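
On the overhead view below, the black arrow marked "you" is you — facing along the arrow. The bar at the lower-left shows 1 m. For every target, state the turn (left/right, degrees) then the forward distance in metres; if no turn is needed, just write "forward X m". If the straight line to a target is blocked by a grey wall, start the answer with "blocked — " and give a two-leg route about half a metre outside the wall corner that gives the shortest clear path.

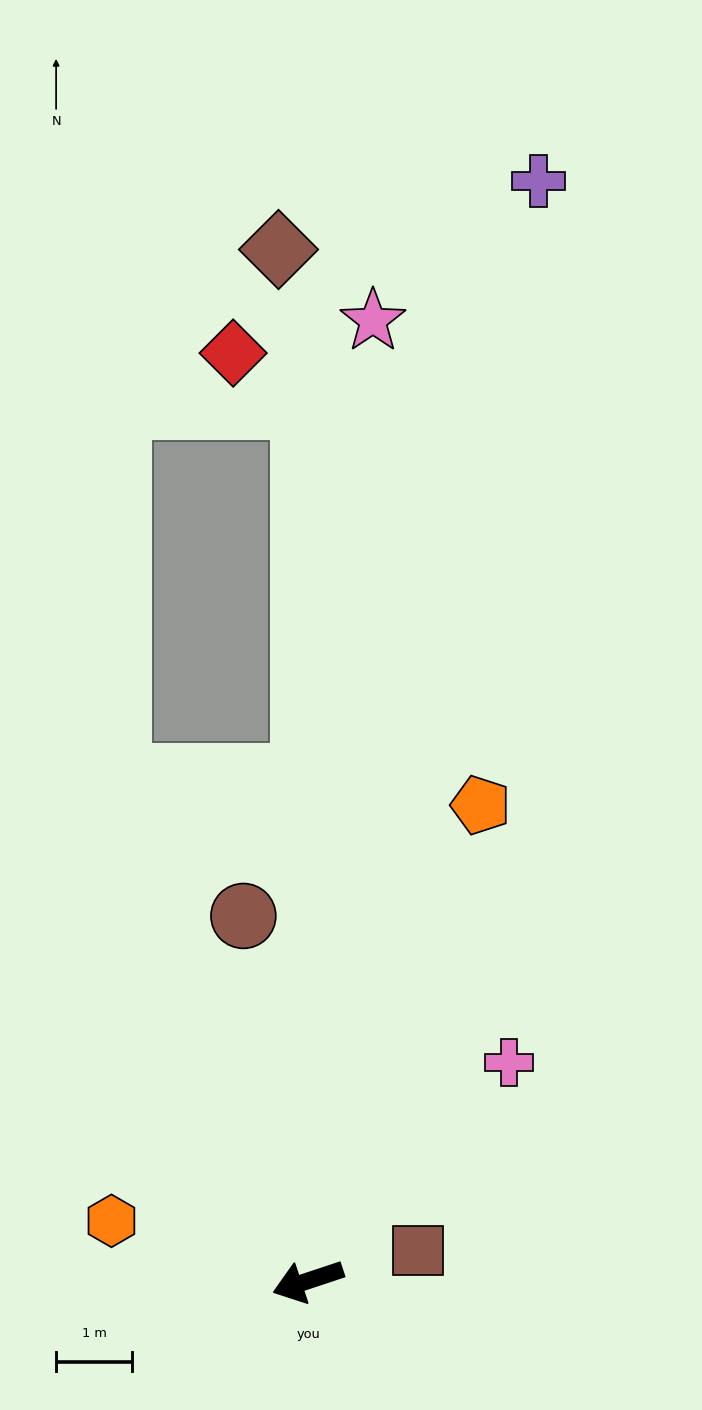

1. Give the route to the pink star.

turn right 112°, forward 12.6 m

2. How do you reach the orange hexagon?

turn right 35°, forward 2.7 m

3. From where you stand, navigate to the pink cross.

turn right 151°, forward 3.9 m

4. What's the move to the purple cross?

turn right 120°, forward 14.7 m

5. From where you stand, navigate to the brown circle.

turn right 98°, forward 4.9 m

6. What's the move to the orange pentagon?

turn right 128°, forward 6.6 m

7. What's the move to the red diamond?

blocked — turn right 108°, forward 11.5 m, then turn left 53°, forward 1.2 m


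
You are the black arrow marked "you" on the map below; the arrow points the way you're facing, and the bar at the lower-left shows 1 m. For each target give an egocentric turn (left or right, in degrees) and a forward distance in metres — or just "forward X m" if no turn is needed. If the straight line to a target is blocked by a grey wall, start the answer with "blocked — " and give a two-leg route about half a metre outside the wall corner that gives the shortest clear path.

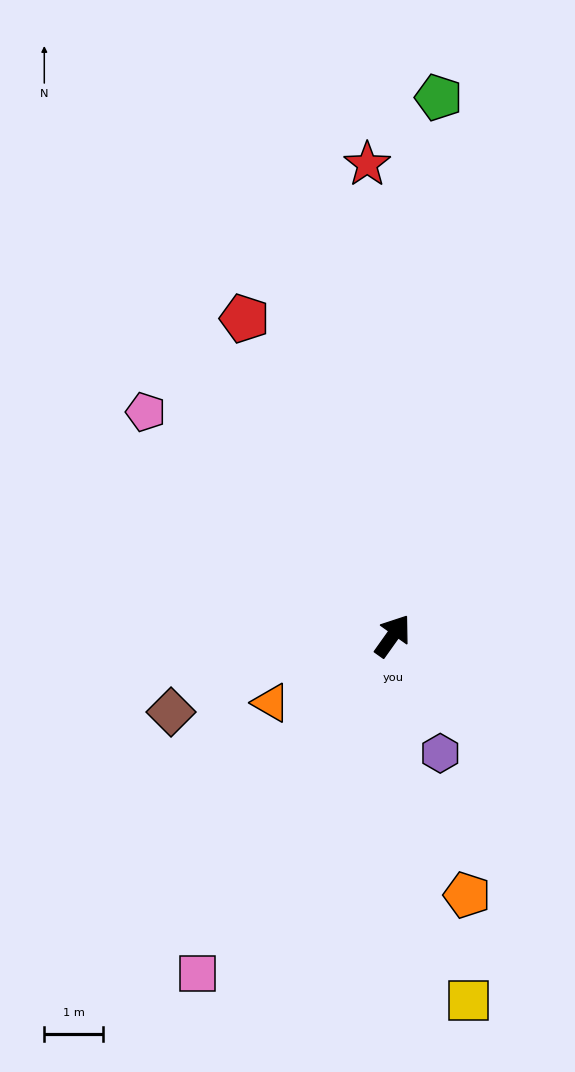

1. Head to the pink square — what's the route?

turn right 175°, forward 6.7 m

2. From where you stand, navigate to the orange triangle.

turn left 154°, forward 2.4 m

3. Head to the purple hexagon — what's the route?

turn right 123°, forward 2.2 m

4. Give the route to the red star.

turn left 38°, forward 8.1 m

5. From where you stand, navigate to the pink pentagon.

turn left 83°, forward 5.7 m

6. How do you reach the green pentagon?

turn left 31°, forward 9.2 m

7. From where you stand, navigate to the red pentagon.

turn left 60°, forward 6.0 m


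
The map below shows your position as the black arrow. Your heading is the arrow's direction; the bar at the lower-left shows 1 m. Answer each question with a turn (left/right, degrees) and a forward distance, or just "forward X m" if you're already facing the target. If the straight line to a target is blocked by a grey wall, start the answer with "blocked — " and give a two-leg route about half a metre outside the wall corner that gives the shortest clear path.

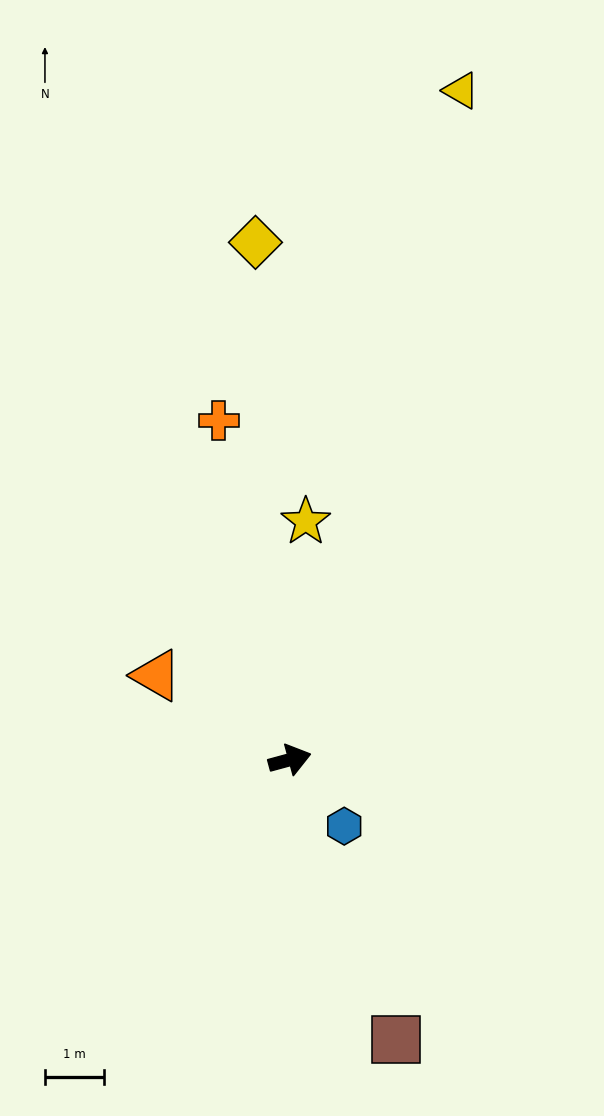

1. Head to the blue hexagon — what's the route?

turn right 66°, forward 1.5 m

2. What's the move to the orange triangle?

turn left 133°, forward 2.7 m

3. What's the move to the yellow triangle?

turn left 60°, forward 11.7 m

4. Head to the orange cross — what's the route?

turn left 87°, forward 5.9 m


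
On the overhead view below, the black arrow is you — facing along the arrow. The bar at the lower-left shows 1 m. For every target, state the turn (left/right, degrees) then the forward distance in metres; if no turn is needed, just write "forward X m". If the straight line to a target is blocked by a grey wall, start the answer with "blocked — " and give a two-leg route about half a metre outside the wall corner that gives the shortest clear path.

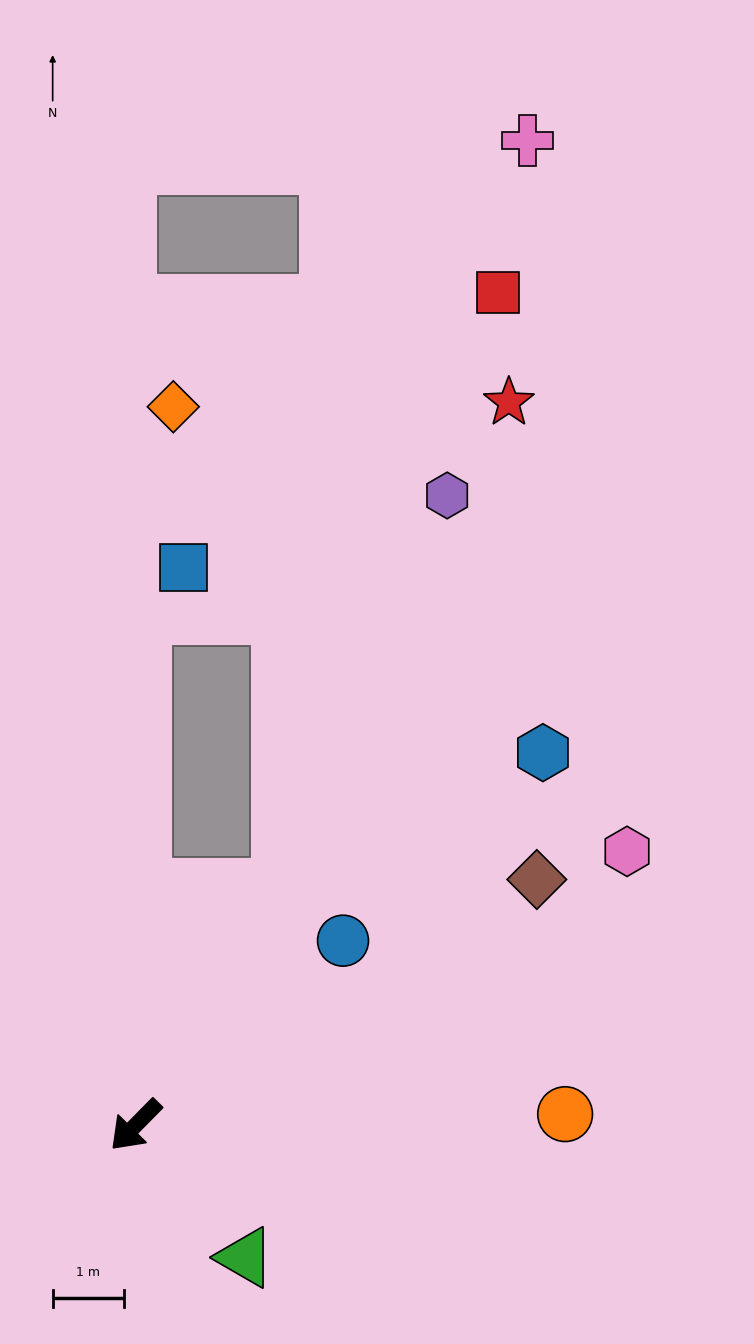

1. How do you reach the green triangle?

turn left 84°, forward 2.4 m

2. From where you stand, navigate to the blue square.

blocked — turn right 136°, forward 7.2 m, then turn right 42°, forward 0.9 m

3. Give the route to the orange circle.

turn left 136°, forward 6.0 m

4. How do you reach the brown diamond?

turn left 166°, forward 6.6 m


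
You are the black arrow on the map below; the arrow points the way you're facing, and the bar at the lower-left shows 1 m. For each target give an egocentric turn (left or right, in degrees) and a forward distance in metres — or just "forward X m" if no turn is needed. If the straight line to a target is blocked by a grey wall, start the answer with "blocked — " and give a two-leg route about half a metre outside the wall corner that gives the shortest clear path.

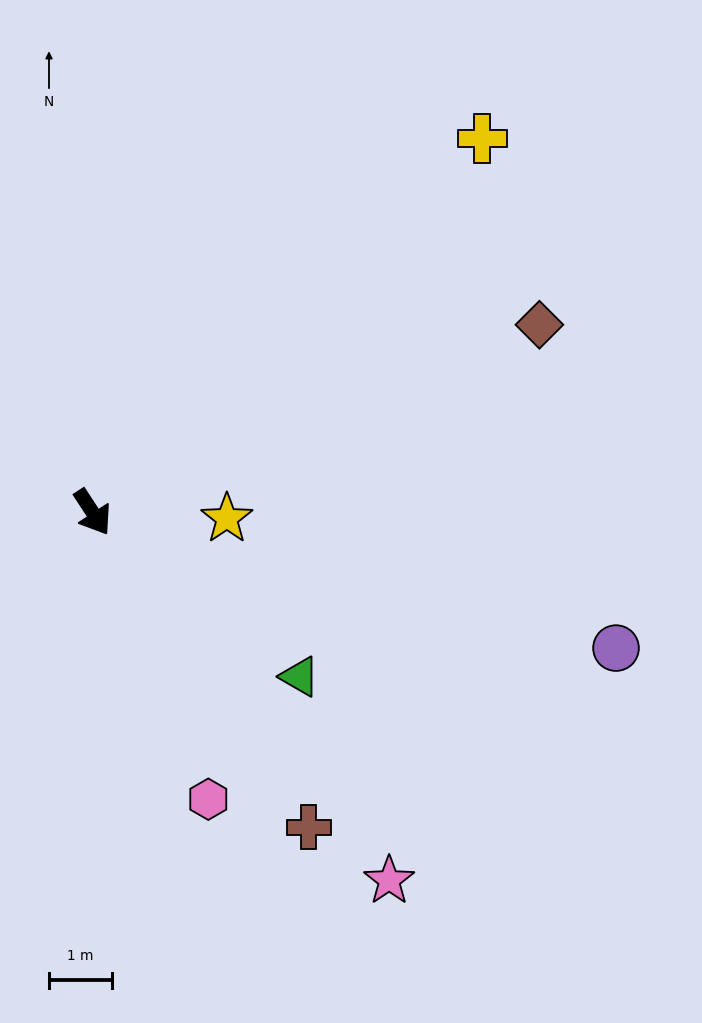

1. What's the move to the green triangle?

turn left 18°, forward 4.2 m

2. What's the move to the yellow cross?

turn left 101°, forward 8.5 m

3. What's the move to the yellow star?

turn left 54°, forward 2.1 m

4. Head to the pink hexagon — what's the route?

turn right 11°, forward 4.9 m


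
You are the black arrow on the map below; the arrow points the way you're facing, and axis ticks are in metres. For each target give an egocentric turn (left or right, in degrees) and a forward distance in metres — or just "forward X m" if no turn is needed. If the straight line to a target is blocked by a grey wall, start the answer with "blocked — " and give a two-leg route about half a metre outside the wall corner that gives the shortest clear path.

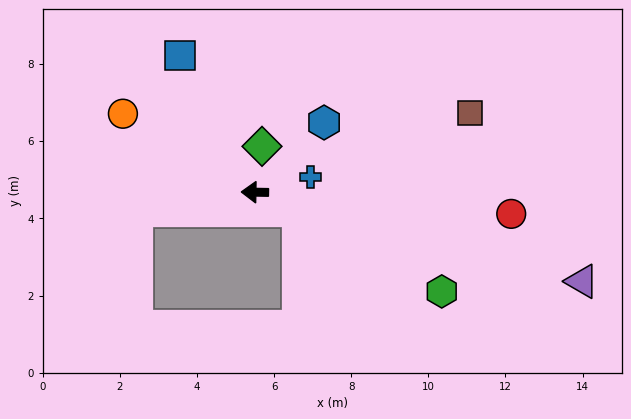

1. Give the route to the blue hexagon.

turn right 134°, forward 2.5 m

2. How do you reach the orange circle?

turn right 30°, forward 4.0 m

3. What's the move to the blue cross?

turn right 164°, forward 1.5 m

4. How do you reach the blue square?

turn right 60°, forward 4.0 m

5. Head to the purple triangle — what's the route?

turn left 166°, forward 8.8 m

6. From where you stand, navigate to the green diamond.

turn right 98°, forward 1.2 m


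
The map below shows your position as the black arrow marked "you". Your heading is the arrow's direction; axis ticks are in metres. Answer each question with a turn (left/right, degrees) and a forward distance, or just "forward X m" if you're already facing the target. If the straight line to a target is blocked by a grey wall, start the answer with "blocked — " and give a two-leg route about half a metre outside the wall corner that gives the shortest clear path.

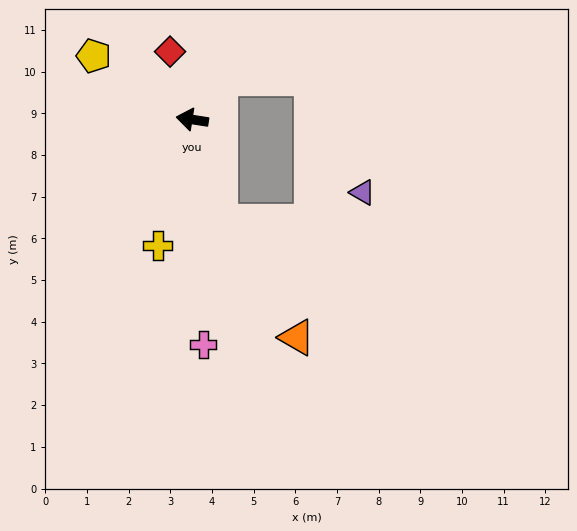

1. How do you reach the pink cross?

turn left 102°, forward 5.4 m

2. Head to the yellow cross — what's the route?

turn left 83°, forward 3.1 m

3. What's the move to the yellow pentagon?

turn right 24°, forward 2.8 m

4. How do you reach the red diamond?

turn right 63°, forward 1.7 m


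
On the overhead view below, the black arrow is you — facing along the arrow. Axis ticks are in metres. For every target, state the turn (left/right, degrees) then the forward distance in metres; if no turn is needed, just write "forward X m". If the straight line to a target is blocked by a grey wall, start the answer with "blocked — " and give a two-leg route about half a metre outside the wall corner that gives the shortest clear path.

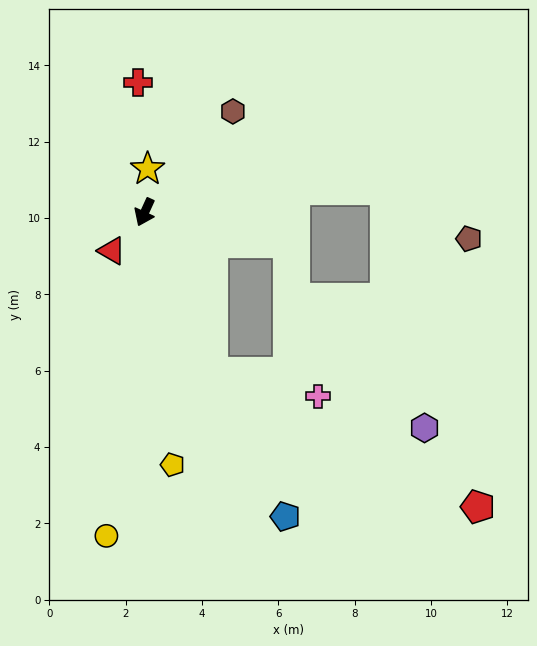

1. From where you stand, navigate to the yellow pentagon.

turn left 31°, forward 6.7 m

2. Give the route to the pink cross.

blocked — turn left 47°, forward 4.6 m, then turn left 55°, forward 2.8 m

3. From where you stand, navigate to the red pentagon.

blocked — turn left 47°, forward 4.6 m, then turn left 41°, forward 7.8 m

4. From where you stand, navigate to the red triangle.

turn right 16°, forward 1.3 m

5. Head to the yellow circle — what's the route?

turn left 18°, forward 8.5 m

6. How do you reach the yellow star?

turn right 159°, forward 1.1 m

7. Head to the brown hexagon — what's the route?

turn left 163°, forward 3.5 m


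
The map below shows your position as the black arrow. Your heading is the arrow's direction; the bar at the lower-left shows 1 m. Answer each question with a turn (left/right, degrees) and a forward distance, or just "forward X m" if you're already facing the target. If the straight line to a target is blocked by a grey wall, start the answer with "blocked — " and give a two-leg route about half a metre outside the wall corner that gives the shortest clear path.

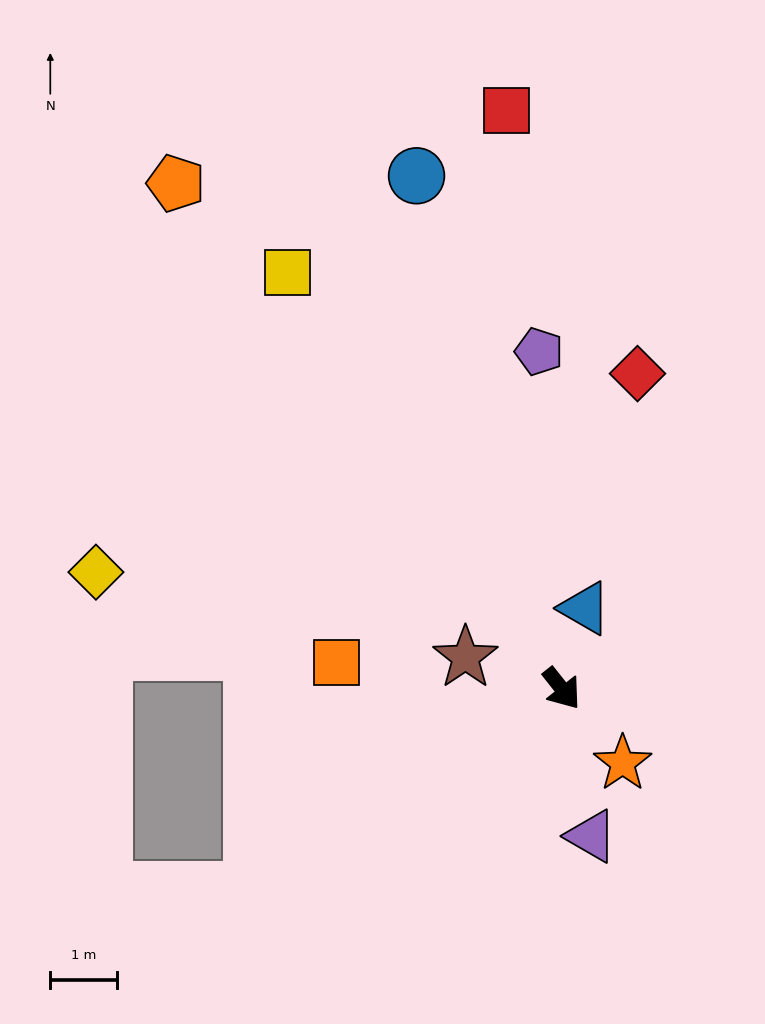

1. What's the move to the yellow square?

turn left 175°, forward 7.5 m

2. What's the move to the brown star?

turn right 146°, forward 1.5 m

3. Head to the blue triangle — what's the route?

turn left 126°, forward 1.3 m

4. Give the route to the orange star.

forward 1.4 m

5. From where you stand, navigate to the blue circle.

turn left 157°, forward 8.0 m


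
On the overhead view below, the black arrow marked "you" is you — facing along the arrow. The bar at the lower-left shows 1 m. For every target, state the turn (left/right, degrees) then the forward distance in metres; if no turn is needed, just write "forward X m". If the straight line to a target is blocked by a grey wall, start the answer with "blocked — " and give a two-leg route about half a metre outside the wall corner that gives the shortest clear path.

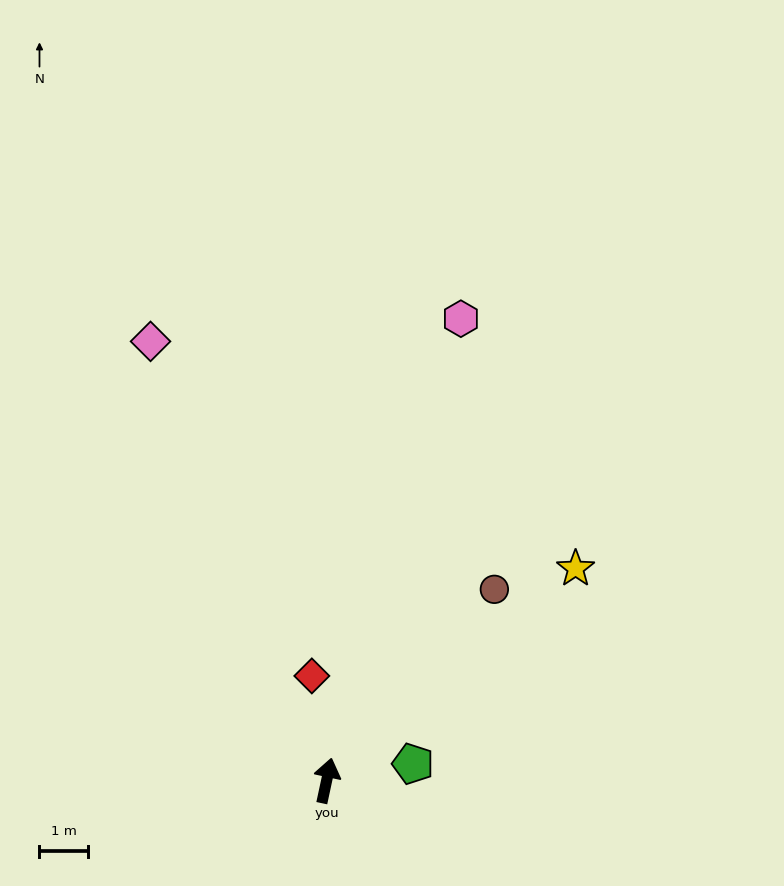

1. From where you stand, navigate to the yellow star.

turn right 37°, forward 6.8 m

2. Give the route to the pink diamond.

turn left 34°, forward 9.8 m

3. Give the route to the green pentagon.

turn right 67°, forward 1.8 m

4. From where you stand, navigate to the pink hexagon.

turn right 4°, forward 10.0 m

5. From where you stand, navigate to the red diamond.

turn left 20°, forward 2.2 m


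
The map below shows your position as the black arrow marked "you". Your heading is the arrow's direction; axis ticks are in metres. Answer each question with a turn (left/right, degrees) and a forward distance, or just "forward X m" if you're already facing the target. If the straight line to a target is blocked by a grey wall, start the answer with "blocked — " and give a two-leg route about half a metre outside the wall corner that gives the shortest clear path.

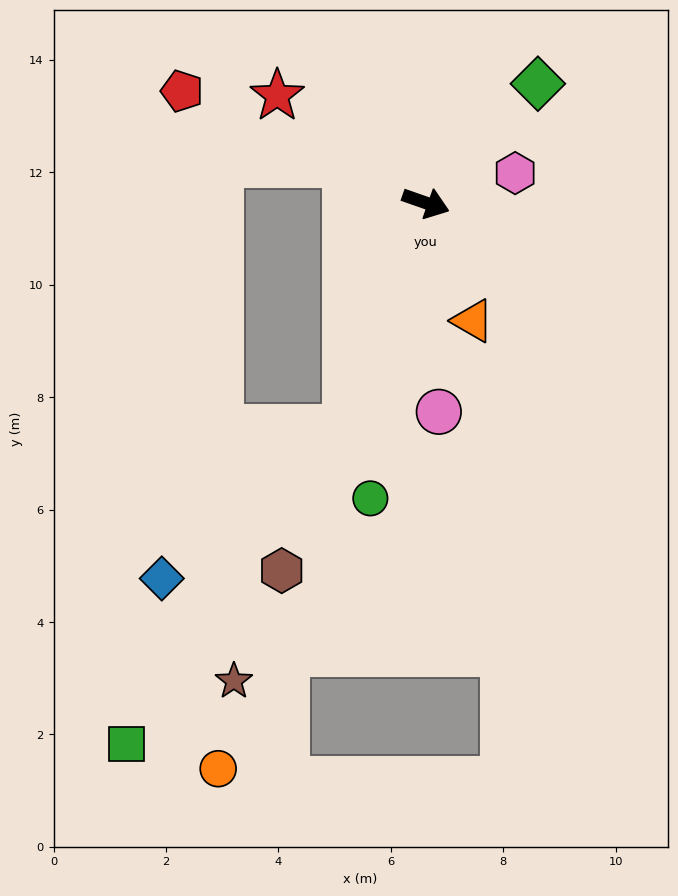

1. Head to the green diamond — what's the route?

turn left 66°, forward 2.9 m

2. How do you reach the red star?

turn left 163°, forward 3.3 m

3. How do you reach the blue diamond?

blocked — turn right 90°, forward 4.2 m, then turn right 31°, forward 4.2 m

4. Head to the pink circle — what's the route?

turn right 67°, forward 3.7 m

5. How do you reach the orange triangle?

turn right 49°, forward 2.3 m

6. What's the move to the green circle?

turn right 81°, forward 5.3 m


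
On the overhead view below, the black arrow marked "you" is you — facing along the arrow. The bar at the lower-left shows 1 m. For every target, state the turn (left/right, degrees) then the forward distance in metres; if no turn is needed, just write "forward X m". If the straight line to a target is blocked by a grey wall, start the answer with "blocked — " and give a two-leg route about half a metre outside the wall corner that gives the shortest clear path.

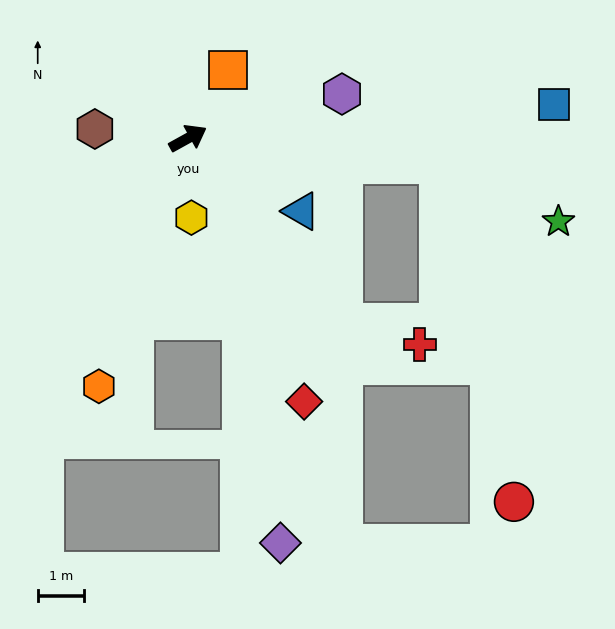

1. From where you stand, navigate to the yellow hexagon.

turn right 116°, forward 1.7 m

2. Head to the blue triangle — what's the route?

turn right 62°, forward 2.9 m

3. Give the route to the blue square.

turn right 24°, forward 8.0 m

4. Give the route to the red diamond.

turn right 95°, forward 6.3 m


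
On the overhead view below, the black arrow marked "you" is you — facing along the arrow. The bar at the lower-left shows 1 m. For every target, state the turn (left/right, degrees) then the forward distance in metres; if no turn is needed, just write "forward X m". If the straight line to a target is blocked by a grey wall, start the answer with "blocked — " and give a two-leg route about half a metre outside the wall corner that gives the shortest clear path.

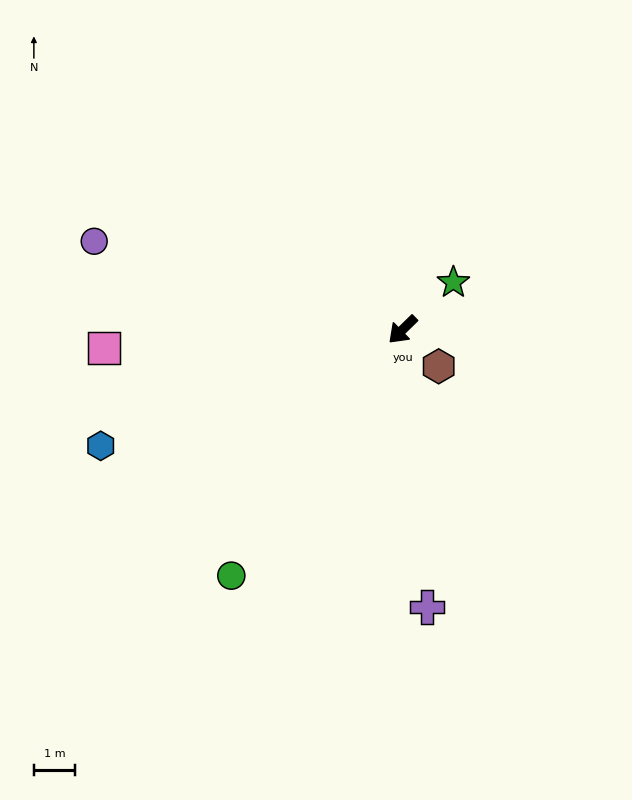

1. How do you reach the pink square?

turn right 41°, forward 7.2 m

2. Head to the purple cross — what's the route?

turn left 51°, forward 6.7 m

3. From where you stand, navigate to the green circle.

turn left 11°, forward 7.2 m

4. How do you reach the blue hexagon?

turn right 23°, forward 7.8 m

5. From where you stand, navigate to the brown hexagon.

turn left 90°, forward 1.2 m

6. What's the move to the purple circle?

turn right 60°, forward 7.7 m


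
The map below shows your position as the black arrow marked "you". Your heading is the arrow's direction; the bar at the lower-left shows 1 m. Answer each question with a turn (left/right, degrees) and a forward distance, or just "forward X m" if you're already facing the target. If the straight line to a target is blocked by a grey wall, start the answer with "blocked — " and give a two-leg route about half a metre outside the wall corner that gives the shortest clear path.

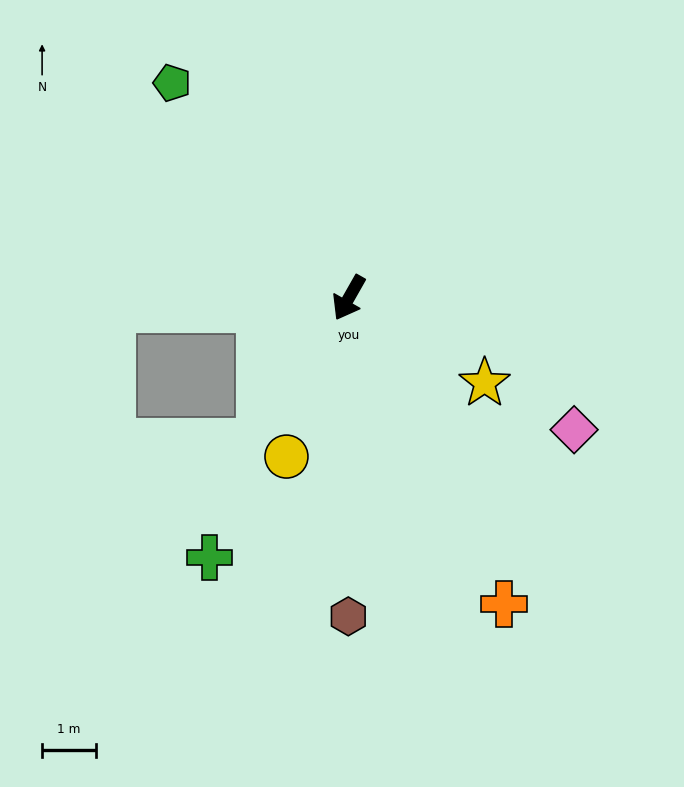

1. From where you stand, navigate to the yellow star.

turn left 88°, forward 3.0 m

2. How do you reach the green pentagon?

turn right 111°, forward 5.1 m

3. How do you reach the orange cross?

turn left 56°, forward 6.4 m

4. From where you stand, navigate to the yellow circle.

turn left 8°, forward 3.2 m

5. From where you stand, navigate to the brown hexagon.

turn left 29°, forward 5.9 m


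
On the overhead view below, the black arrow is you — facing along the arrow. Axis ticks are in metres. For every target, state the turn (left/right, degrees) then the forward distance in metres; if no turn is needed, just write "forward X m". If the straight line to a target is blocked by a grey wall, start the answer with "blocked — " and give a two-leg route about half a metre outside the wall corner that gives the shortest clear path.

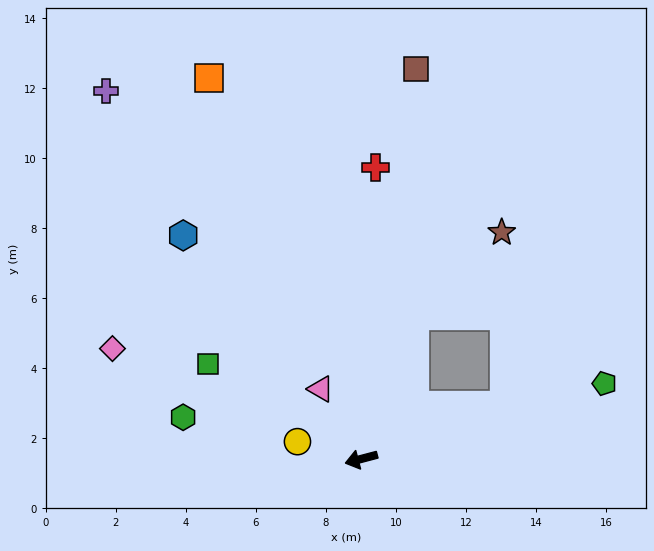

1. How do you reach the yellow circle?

turn right 30°, forward 1.9 m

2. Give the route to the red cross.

turn right 108°, forward 8.3 m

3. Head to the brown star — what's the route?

blocked — turn right 125°, forward 4.4 m, then turn right 26°, forward 3.4 m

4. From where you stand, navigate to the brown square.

turn right 113°, forward 11.3 m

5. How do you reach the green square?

turn right 47°, forward 5.2 m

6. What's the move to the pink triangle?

turn right 75°, forward 2.3 m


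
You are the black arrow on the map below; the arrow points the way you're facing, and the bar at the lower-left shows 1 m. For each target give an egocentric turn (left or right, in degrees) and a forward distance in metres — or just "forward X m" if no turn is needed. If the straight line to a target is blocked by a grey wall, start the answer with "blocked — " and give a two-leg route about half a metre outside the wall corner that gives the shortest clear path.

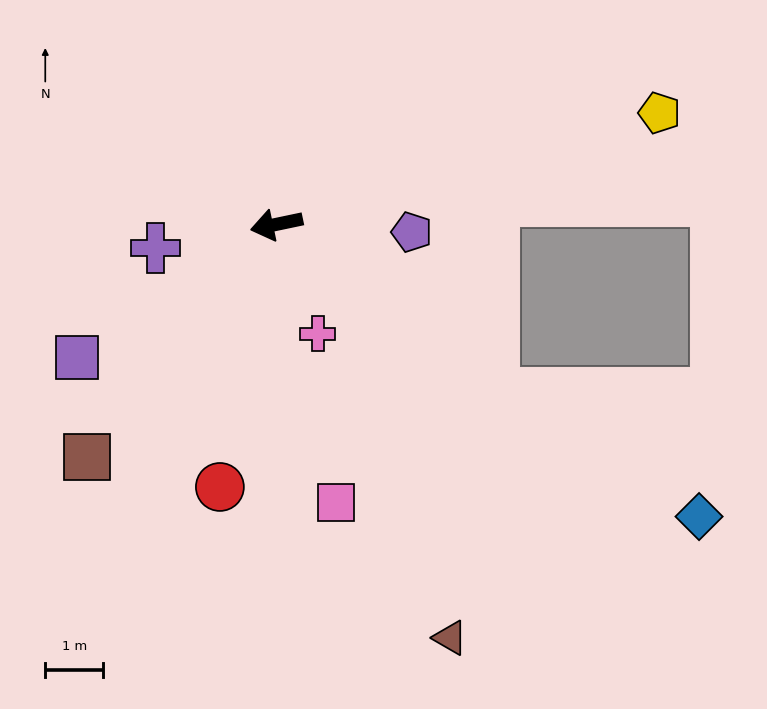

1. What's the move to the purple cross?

forward 2.1 m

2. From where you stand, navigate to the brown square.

turn left 39°, forward 5.2 m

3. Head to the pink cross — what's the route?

turn left 99°, forward 2.0 m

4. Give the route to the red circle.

turn left 66°, forward 4.6 m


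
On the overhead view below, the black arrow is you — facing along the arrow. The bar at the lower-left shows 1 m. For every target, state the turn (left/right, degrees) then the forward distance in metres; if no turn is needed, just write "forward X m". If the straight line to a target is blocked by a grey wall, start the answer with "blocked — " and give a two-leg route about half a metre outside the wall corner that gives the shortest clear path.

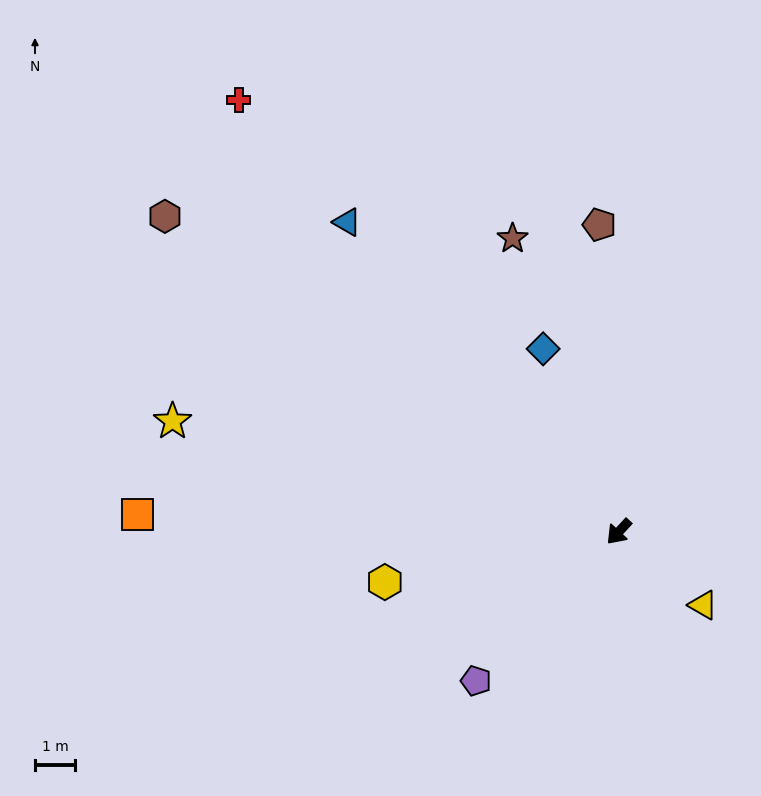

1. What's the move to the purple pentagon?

forward 5.2 m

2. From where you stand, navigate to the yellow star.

turn right 61°, forward 11.5 m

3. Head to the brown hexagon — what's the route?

turn right 82°, forward 13.9 m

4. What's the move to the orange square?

turn right 49°, forward 12.1 m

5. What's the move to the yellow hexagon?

turn right 35°, forward 6.0 m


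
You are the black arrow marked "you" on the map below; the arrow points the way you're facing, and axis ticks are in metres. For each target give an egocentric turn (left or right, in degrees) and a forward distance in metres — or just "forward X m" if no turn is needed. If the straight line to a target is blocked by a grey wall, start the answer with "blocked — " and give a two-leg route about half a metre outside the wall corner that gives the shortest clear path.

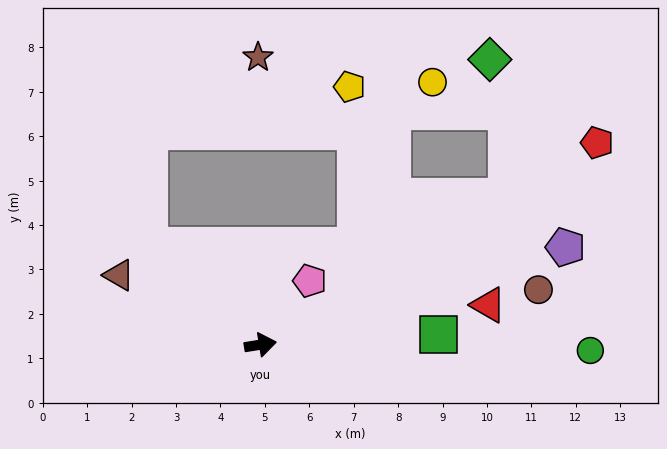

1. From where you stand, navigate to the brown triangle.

turn left 145°, forward 3.5 m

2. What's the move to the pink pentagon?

turn left 43°, forward 1.8 m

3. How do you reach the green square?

turn right 6°, forward 4.0 m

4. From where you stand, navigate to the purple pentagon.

turn left 8°, forward 7.2 m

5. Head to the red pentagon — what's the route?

turn left 22°, forward 8.8 m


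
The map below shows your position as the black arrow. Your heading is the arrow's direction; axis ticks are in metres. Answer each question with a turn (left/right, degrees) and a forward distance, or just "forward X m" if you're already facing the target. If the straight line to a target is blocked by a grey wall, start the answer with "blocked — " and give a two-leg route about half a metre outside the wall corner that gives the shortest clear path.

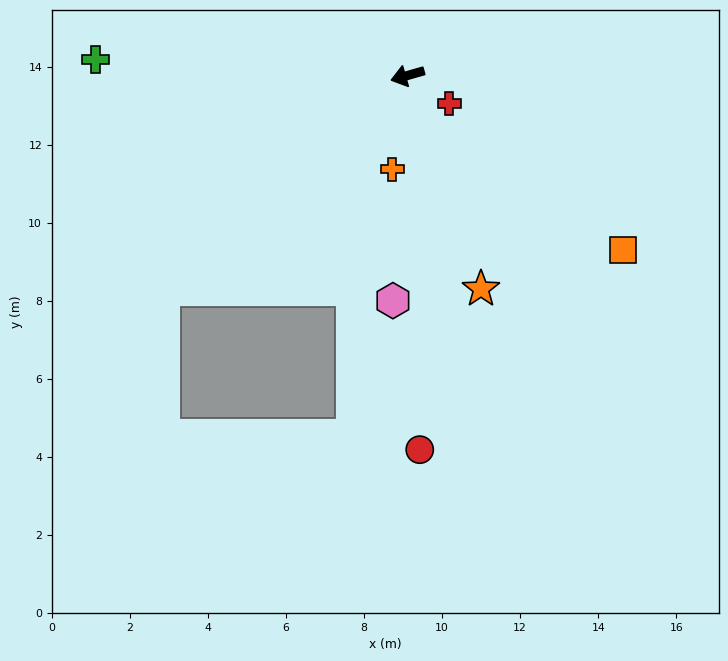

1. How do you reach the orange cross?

turn left 65°, forward 2.4 m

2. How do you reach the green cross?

turn right 19°, forward 8.0 m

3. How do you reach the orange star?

turn left 93°, forward 5.8 m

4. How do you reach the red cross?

turn left 130°, forward 1.3 m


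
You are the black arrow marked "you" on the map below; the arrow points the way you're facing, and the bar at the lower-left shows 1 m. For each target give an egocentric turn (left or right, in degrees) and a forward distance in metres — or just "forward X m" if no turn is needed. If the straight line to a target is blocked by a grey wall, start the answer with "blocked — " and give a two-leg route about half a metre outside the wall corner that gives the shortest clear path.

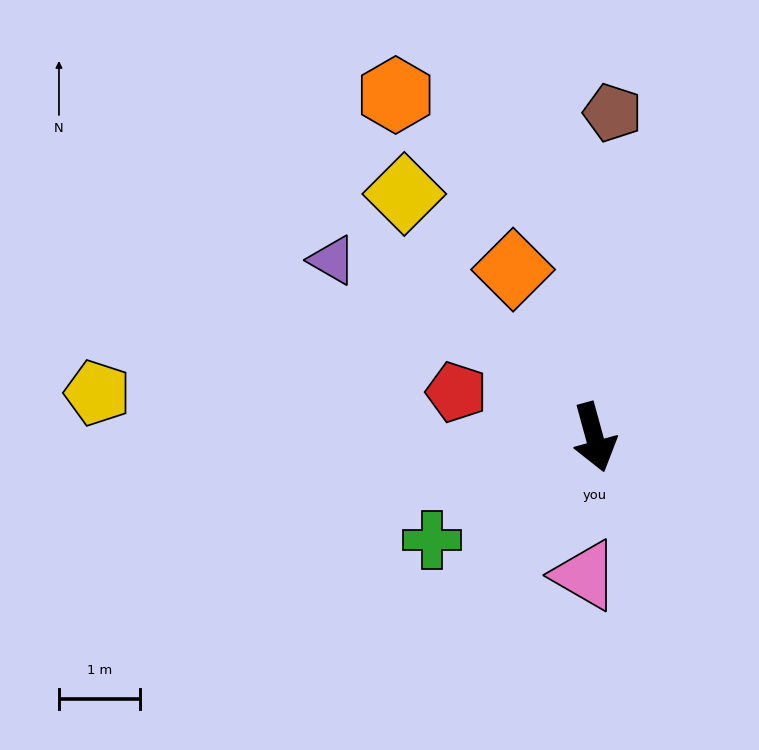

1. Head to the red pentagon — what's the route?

turn right 123°, forward 1.8 m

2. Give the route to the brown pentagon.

turn left 162°, forward 4.0 m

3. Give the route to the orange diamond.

turn right 169°, forward 2.3 m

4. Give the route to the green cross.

turn right 73°, forward 2.4 m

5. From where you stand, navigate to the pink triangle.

turn right 19°, forward 1.7 m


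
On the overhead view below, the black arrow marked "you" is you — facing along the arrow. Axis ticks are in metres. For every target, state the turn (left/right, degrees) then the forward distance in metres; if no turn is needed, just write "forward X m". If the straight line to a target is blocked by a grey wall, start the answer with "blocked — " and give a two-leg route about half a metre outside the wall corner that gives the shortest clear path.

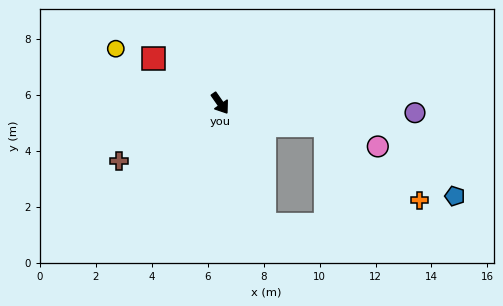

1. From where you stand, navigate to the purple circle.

turn left 52°, forward 7.0 m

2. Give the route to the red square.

turn right 159°, forward 2.9 m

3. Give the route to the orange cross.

blocked — turn left 43°, forward 3.8 m, then turn right 26°, forward 4.3 m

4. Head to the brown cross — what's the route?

turn right 95°, forward 4.1 m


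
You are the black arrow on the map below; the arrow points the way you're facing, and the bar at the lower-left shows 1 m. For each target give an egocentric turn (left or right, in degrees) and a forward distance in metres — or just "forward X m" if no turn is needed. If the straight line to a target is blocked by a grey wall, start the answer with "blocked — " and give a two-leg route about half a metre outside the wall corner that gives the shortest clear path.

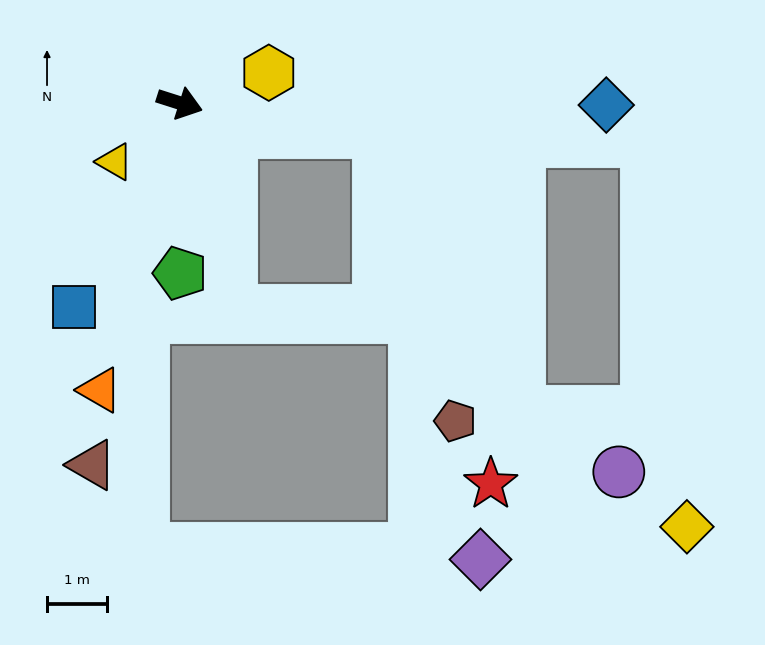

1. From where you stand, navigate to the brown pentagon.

blocked — turn left 9°, forward 3.3 m, then turn right 66°, forward 4.9 m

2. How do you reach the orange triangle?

turn right 88°, forward 4.9 m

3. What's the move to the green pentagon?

turn right 72°, forward 2.8 m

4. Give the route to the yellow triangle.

turn right 120°, forward 1.5 m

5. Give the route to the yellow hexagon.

turn left 37°, forward 1.6 m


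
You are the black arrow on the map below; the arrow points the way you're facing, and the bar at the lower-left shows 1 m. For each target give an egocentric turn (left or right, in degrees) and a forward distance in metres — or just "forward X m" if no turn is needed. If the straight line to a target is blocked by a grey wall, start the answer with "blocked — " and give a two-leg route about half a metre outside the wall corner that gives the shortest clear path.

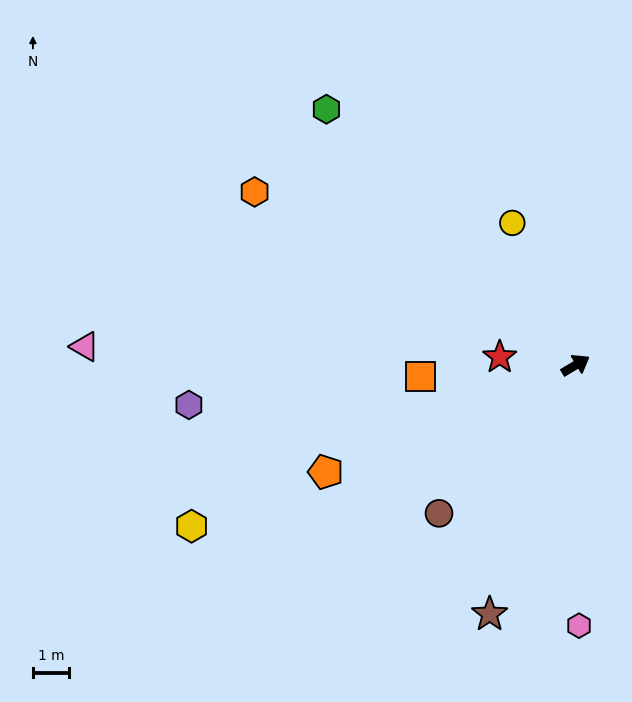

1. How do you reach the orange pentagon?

turn left 172°, forward 7.4 m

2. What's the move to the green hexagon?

turn left 103°, forward 9.8 m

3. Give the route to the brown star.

turn right 140°, forward 7.2 m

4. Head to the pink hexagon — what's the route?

turn right 120°, forward 7.1 m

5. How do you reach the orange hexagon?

turn left 121°, forward 10.0 m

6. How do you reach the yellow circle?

turn left 83°, forward 4.3 m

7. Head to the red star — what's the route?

turn left 143°, forward 2.1 m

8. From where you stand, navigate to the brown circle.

turn right 163°, forward 5.5 m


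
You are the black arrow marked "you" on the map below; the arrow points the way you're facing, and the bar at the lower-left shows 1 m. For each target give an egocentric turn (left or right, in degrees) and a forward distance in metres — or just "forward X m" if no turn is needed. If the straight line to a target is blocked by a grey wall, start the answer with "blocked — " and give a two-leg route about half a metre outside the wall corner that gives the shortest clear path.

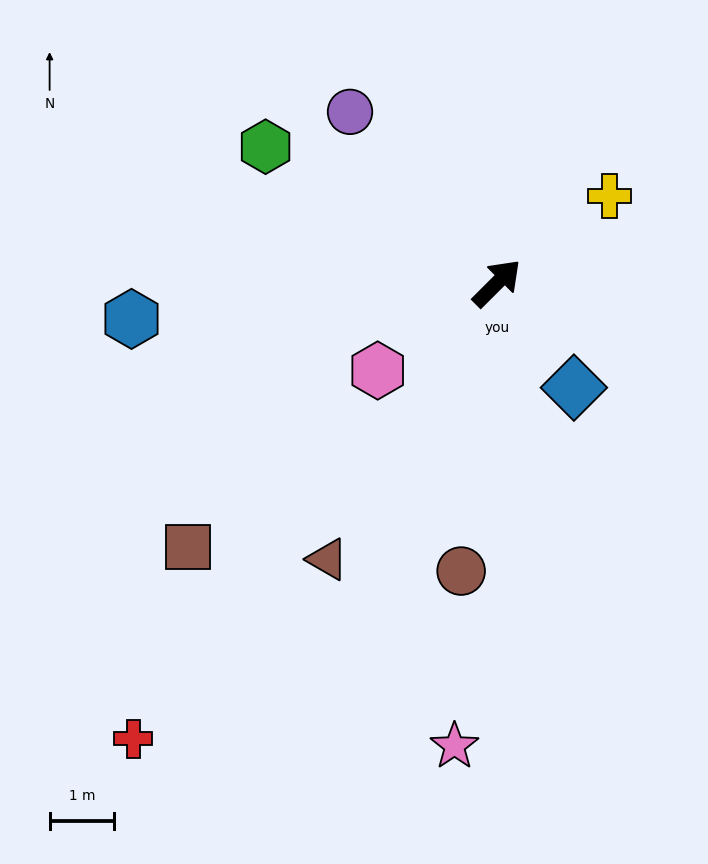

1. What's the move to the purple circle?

turn left 86°, forward 3.5 m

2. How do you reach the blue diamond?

turn right 99°, forward 2.0 m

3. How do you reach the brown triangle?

turn right 166°, forward 5.0 m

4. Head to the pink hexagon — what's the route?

turn left 171°, forward 2.3 m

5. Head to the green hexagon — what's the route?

turn left 105°, forward 4.2 m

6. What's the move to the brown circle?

turn right 142°, forward 4.5 m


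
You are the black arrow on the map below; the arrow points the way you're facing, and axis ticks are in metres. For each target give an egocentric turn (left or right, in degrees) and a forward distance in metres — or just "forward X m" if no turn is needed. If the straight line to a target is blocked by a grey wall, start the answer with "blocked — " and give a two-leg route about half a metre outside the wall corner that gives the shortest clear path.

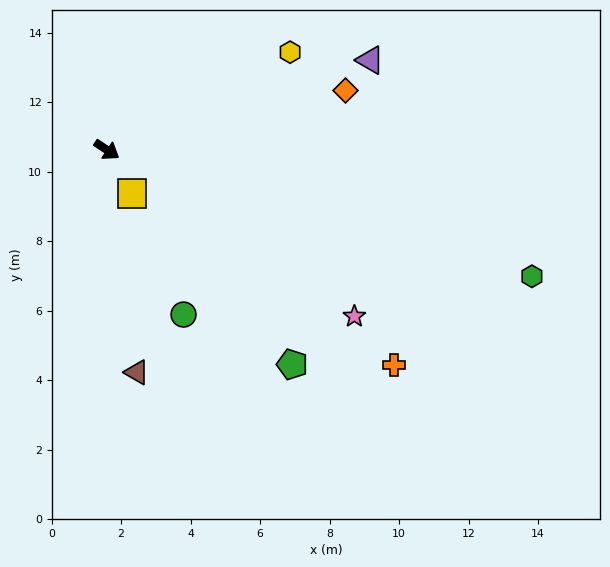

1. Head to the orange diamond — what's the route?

turn left 47°, forward 7.1 m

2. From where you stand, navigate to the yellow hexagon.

turn left 62°, forward 6.0 m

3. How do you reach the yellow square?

turn right 27°, forward 1.4 m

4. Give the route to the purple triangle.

turn left 52°, forward 8.0 m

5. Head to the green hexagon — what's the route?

turn left 17°, forward 12.8 m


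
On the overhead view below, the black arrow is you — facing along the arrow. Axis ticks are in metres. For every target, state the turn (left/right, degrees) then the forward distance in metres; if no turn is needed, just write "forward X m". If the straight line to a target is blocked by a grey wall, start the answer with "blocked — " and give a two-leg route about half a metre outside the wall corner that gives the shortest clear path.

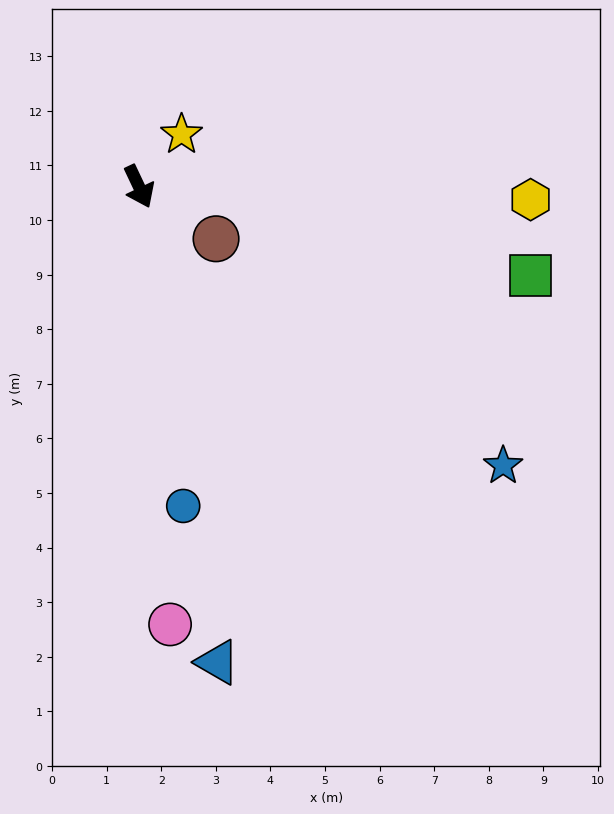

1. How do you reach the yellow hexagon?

turn left 63°, forward 7.2 m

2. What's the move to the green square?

turn left 52°, forward 7.4 m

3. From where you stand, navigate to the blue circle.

turn right 17°, forward 5.9 m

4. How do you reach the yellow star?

turn left 115°, forward 1.2 m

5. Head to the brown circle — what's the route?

turn left 31°, forward 1.7 m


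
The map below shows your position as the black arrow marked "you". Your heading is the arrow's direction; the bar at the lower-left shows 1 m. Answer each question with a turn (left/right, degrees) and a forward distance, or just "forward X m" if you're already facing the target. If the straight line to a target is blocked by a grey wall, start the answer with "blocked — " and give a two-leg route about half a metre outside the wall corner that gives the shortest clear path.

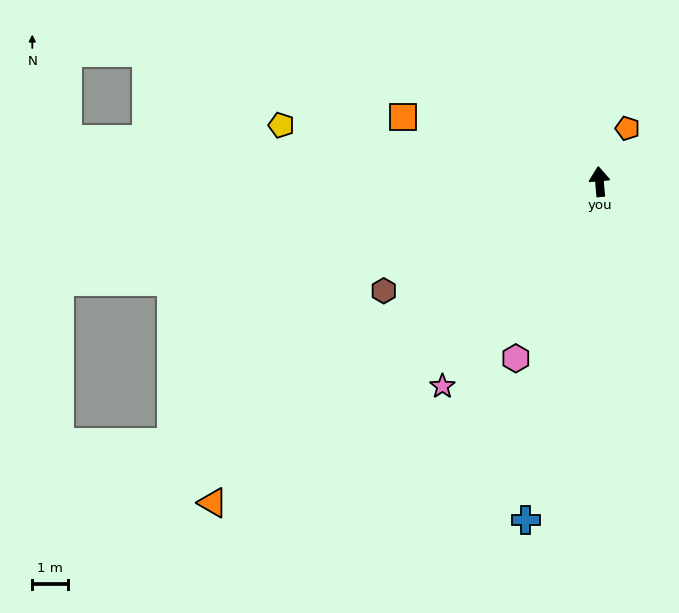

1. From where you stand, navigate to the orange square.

turn left 67°, forward 5.8 m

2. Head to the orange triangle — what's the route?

turn left 125°, forward 14.0 m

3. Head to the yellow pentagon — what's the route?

turn left 75°, forward 9.0 m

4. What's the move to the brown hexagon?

turn left 112°, forward 6.7 m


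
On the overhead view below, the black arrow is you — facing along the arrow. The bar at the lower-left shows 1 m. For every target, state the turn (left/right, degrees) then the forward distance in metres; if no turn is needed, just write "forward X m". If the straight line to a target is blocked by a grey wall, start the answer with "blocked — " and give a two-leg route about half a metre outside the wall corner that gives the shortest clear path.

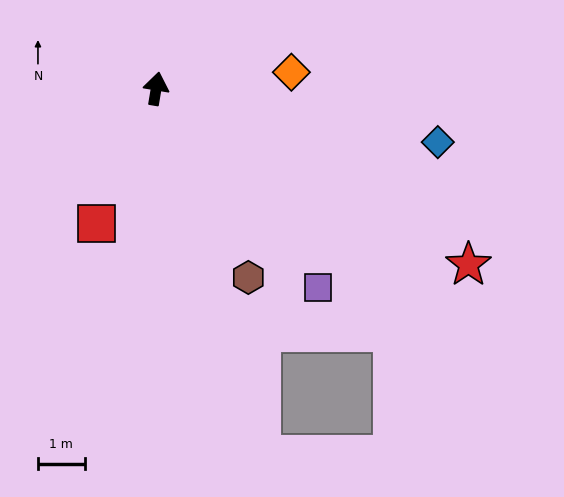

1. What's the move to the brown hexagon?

turn right 145°, forward 4.5 m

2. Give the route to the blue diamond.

turn right 91°, forward 6.1 m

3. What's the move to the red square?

turn left 165°, forward 3.2 m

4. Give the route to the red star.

turn right 110°, forward 7.7 m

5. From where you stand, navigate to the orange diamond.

turn right 74°, forward 2.9 m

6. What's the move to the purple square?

turn right 131°, forward 5.5 m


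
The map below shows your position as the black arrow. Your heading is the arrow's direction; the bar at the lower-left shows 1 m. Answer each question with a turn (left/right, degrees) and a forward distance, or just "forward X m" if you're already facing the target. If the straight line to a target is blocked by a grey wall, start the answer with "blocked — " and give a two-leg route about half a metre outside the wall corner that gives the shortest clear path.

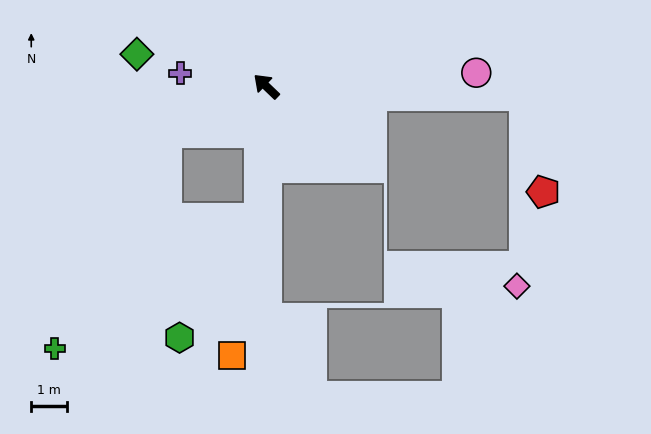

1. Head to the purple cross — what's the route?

turn left 35°, forward 2.4 m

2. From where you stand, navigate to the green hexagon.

blocked — turn left 131°, forward 3.7 m, then turn right 31°, forward 4.0 m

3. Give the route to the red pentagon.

blocked — turn right 138°, forward 7.3 m, then turn right 77°, forward 2.7 m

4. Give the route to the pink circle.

turn right 133°, forward 5.9 m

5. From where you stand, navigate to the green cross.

blocked — turn left 69°, forward 3.1 m, then turn left 37°, forward 6.8 m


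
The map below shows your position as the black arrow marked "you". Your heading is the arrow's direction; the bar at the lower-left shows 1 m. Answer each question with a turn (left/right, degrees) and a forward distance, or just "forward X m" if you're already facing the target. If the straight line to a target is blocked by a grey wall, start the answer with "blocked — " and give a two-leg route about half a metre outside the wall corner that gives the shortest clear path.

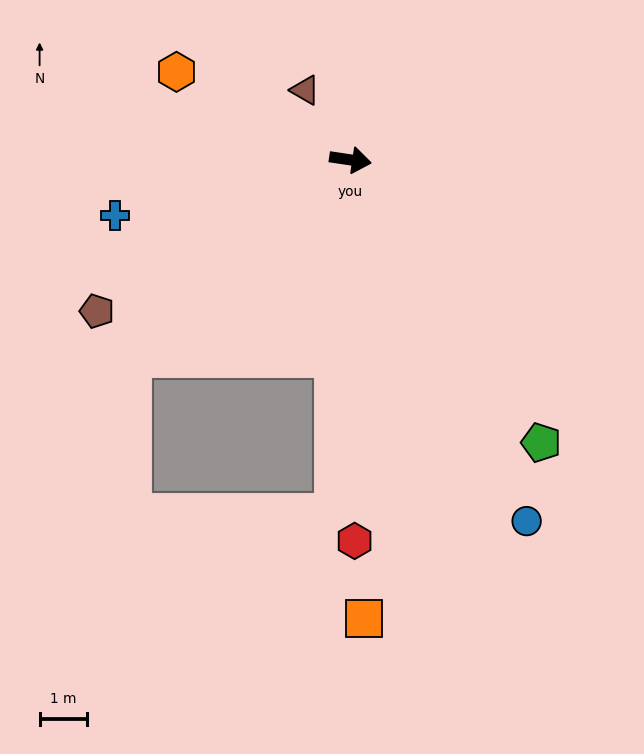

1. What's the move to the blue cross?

turn right 158°, forward 5.1 m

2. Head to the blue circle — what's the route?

turn right 56°, forward 8.4 m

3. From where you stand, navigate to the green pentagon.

turn right 48°, forward 7.1 m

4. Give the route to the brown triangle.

turn left 132°, forward 1.7 m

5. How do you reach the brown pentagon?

turn right 141°, forward 6.2 m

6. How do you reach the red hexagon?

turn right 81°, forward 8.0 m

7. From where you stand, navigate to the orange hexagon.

turn left 162°, forward 4.1 m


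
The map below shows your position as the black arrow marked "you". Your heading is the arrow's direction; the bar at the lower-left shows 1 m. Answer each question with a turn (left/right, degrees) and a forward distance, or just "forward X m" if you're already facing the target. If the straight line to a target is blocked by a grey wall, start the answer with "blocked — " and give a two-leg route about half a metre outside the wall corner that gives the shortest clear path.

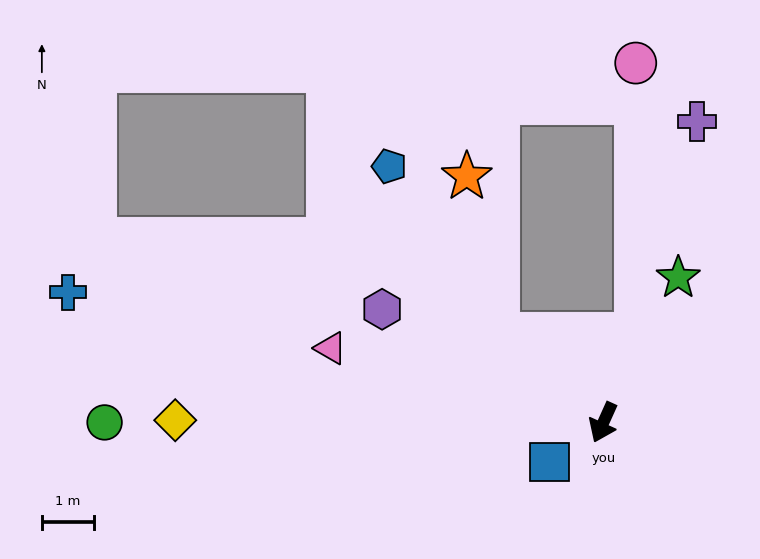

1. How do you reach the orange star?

blocked — turn right 106°, forward 2.6 m, then turn right 39°, forward 3.1 m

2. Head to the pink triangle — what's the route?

turn right 81°, forward 5.4 m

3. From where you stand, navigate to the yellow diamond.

turn right 66°, forward 8.2 m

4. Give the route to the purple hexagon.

turn right 93°, forward 4.8 m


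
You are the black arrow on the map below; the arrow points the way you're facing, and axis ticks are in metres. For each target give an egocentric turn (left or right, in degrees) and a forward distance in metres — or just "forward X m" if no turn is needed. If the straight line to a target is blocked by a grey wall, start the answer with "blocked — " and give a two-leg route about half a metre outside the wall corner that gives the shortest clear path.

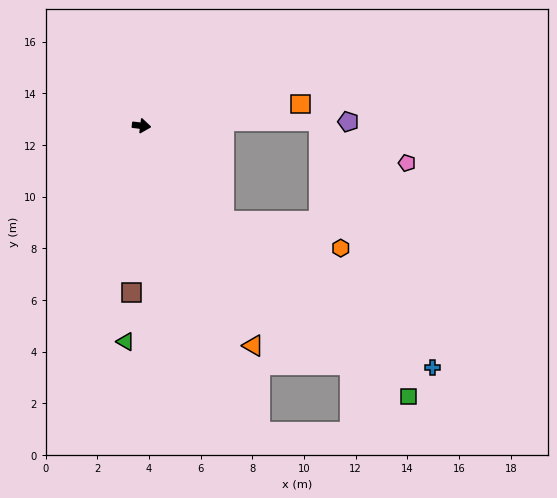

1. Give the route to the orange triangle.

turn right 56°, forward 9.5 m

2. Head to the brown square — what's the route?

turn right 86°, forward 6.5 m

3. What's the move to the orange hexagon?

blocked — turn right 42°, forward 4.9 m, then turn left 36°, forward 4.6 m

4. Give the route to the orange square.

turn left 15°, forward 6.2 m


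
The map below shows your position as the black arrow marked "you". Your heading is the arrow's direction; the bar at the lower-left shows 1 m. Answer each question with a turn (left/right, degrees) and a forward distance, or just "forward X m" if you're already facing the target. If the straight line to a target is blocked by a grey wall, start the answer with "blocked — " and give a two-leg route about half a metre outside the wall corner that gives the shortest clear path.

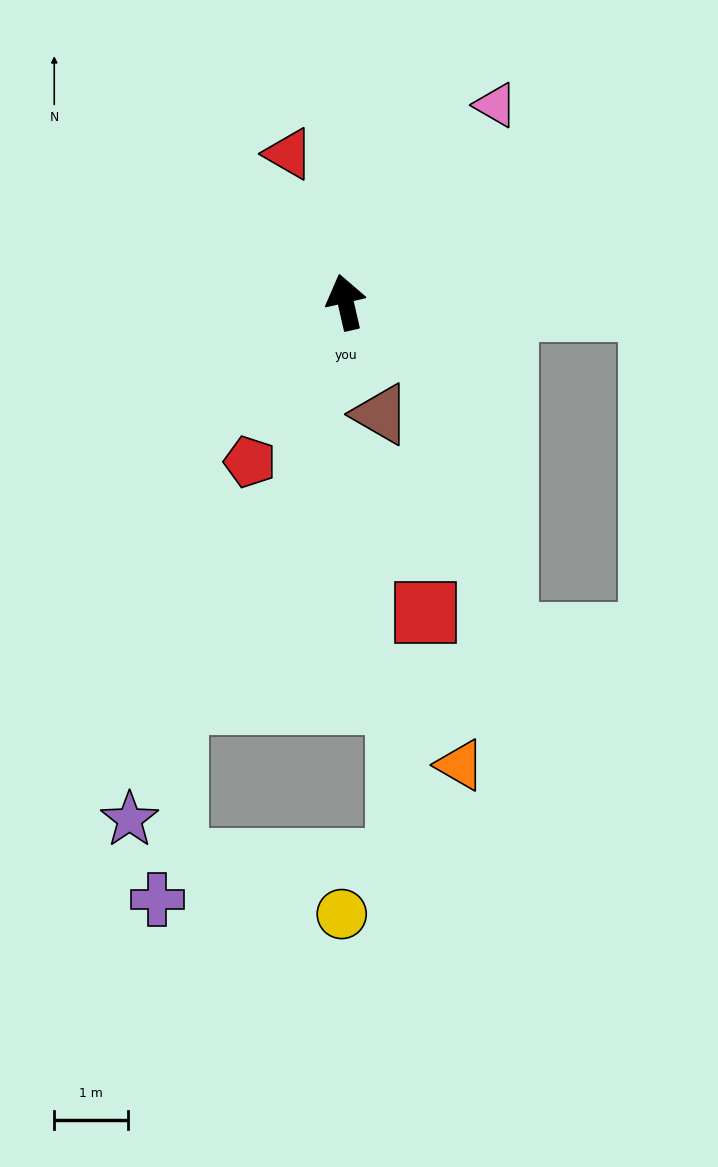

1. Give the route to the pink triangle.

turn right 50°, forward 3.3 m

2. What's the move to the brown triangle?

turn right 176°, forward 1.6 m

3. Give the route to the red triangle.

turn left 8°, forward 2.1 m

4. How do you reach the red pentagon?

turn left 136°, forward 2.5 m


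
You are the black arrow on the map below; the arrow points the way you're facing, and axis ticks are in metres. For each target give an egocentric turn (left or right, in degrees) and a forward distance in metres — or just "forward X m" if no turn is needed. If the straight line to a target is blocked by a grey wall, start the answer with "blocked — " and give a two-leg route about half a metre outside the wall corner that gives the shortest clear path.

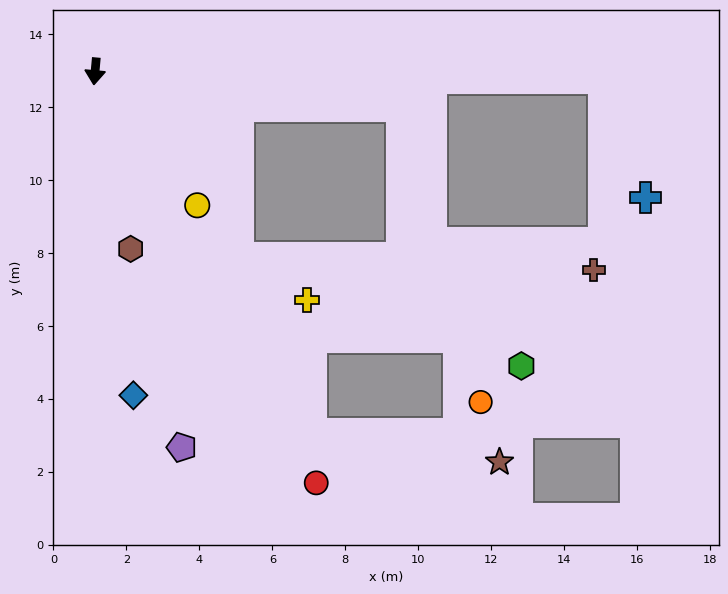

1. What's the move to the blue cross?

blocked — turn left 94°, forward 13.9 m, then turn right 70°, forward 3.5 m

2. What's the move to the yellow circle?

turn left 43°, forward 4.6 m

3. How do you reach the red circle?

turn left 33°, forward 12.8 m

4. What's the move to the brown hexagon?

turn left 17°, forward 5.0 m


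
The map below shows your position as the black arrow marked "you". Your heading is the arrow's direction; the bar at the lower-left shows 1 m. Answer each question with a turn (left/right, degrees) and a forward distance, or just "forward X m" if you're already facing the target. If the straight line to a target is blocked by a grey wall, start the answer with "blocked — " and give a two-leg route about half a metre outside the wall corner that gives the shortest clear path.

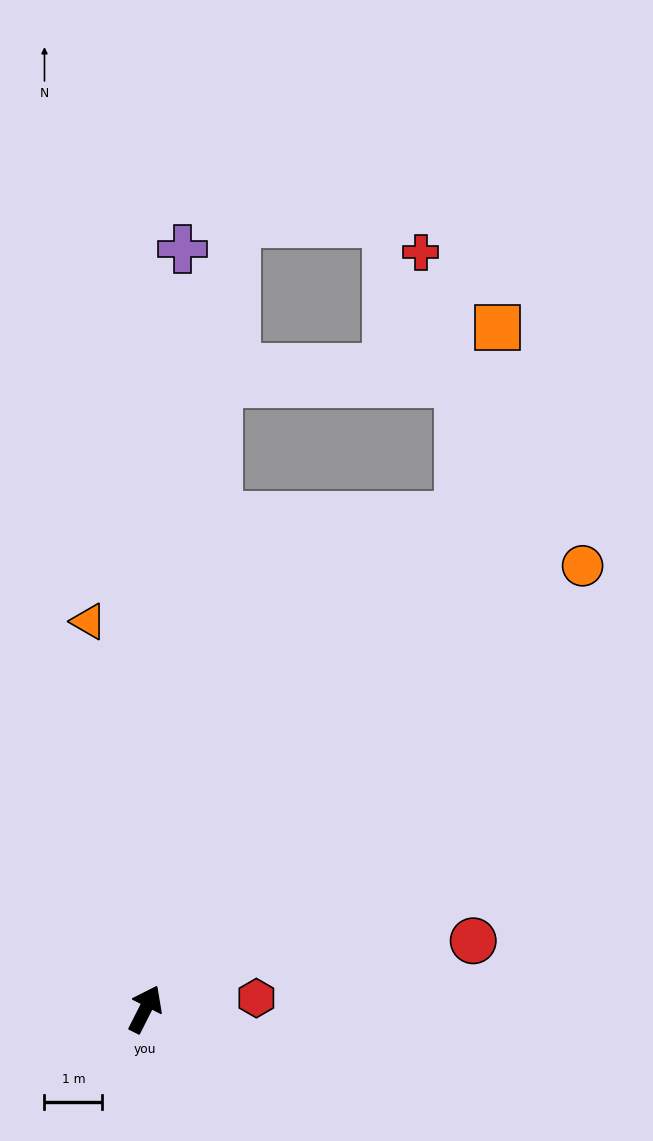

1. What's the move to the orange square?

blocked — turn right 6°, forward 10.1 m, then turn left 21°, forward 3.3 m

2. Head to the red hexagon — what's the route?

turn right 58°, forward 1.9 m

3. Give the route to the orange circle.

turn right 18°, forward 10.8 m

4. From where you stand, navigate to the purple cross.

turn left 24°, forward 13.1 m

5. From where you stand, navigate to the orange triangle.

turn left 35°, forward 6.8 m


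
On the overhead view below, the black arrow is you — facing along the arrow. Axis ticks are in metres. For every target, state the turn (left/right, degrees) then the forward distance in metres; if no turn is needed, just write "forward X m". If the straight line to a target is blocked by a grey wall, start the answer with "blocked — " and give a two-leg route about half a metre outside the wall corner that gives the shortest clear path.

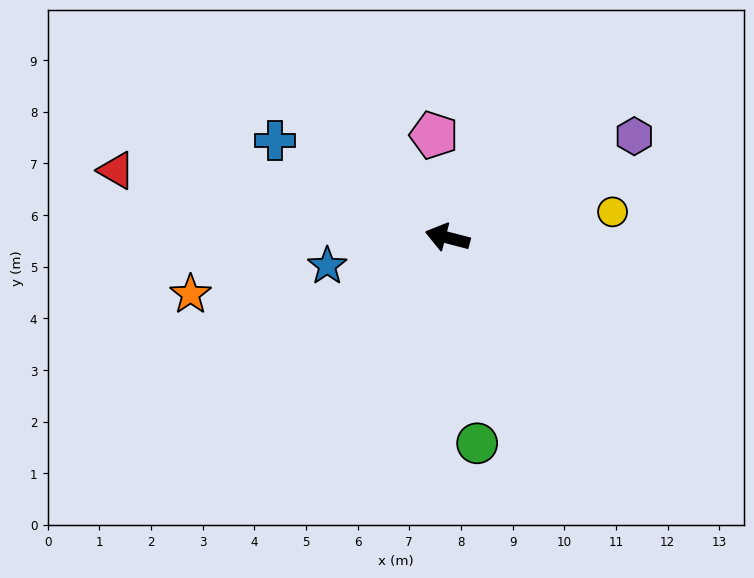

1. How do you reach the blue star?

turn left 28°, forward 2.4 m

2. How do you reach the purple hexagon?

turn right 137°, forward 4.1 m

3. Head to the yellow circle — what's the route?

turn right 157°, forward 3.2 m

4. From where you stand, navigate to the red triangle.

turn left 3°, forward 6.5 m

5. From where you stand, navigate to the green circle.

turn left 113°, forward 4.0 m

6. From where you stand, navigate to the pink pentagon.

turn right 68°, forward 2.0 m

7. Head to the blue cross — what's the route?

turn right 15°, forward 3.8 m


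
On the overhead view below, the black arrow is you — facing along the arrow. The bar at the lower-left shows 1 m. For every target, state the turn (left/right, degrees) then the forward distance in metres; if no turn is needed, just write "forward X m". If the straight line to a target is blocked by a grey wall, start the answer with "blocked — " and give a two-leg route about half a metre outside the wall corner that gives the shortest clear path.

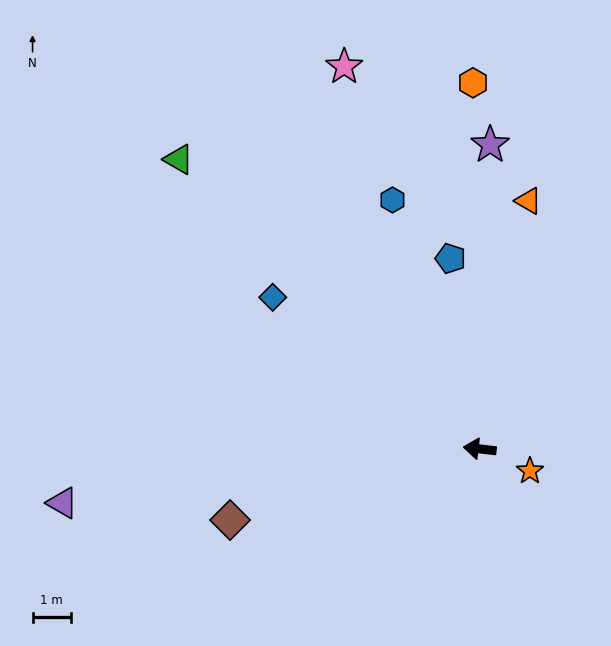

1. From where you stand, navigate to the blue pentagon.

turn right 75°, forward 5.0 m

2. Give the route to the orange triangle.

turn right 95°, forward 6.6 m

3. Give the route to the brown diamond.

turn left 22°, forward 6.7 m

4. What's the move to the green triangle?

turn right 37°, forward 10.8 m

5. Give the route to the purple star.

turn right 85°, forward 7.9 m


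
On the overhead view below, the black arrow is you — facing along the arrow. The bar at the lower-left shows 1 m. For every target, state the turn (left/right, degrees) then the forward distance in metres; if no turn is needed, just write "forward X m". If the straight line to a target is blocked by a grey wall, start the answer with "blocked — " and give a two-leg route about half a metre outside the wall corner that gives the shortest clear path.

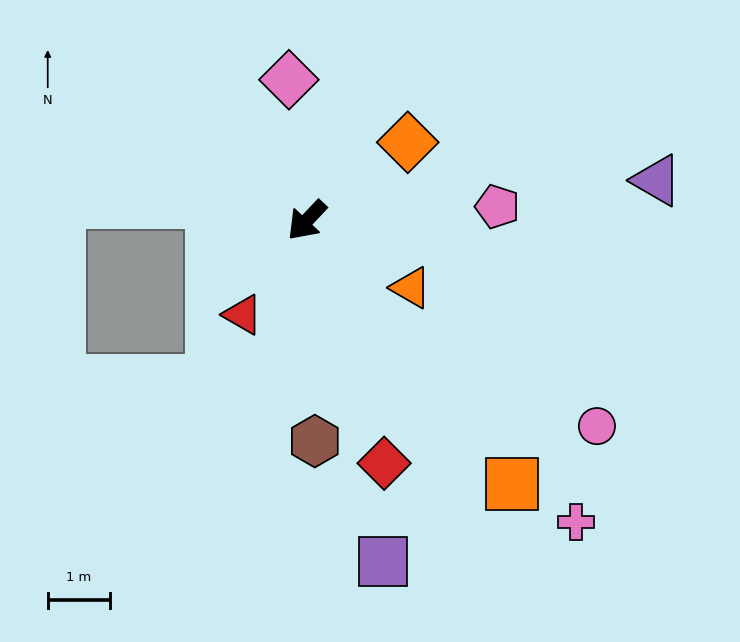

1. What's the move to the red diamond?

turn left 61°, forward 4.1 m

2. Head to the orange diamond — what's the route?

turn left 171°, forward 2.1 m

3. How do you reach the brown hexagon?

turn left 45°, forward 3.5 m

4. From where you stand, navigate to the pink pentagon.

turn left 137°, forward 3.1 m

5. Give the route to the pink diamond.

turn right 129°, forward 2.3 m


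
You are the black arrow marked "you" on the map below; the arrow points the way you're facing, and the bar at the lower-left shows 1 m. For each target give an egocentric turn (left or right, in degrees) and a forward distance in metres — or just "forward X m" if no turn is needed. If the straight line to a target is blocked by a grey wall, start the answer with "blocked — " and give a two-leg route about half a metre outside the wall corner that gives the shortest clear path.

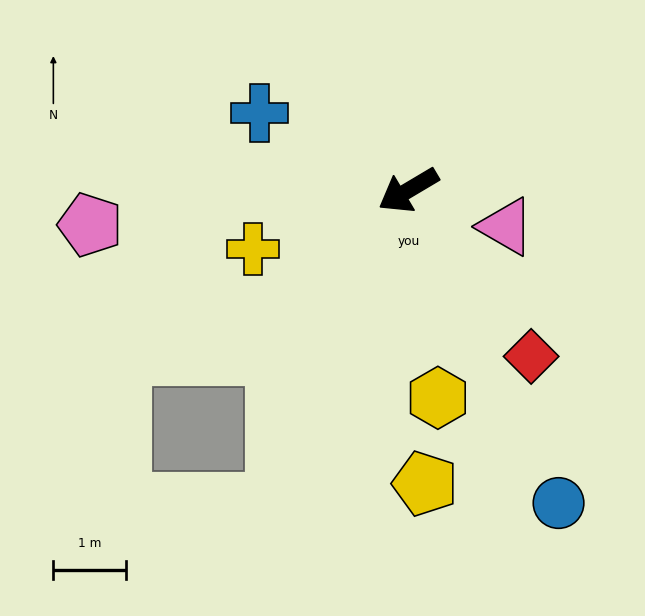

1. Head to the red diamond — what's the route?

turn left 96°, forward 2.8 m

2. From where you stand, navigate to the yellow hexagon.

turn left 67°, forward 2.9 m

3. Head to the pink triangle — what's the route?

turn left 129°, forward 1.4 m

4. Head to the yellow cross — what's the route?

turn right 10°, forward 2.3 m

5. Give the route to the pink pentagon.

turn right 25°, forward 4.4 m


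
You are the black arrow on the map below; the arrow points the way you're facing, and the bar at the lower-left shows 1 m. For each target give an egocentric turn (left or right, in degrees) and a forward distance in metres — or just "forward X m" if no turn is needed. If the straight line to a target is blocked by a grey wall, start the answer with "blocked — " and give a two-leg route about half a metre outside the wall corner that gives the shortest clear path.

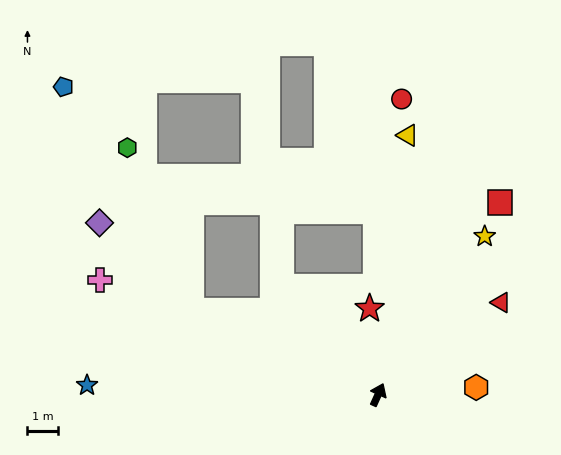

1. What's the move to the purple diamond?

blocked — turn left 90°, forward 6.7 m, then turn right 19°, forward 4.1 m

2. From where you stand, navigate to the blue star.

turn left 112°, forward 9.5 m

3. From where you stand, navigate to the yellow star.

turn right 10°, forward 6.2 m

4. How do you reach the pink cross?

turn left 92°, forward 9.8 m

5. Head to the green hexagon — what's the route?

blocked — turn left 90°, forward 6.7 m, then turn right 44°, forward 5.7 m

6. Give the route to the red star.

turn left 30°, forward 2.8 m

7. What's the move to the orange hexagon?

turn right 61°, forward 3.2 m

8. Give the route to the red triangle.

turn right 29°, forward 5.0 m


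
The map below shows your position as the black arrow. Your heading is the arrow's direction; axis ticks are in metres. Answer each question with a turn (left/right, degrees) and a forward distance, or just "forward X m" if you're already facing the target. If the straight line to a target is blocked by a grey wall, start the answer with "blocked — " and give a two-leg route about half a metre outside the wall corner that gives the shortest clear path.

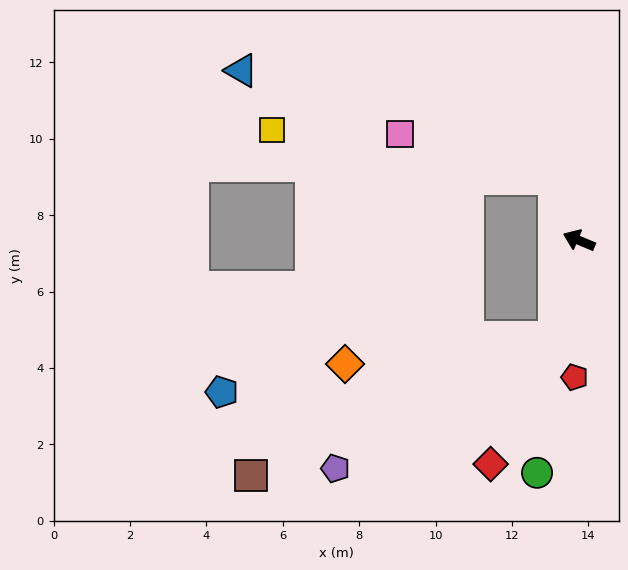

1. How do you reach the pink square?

blocked — turn right 45°, forward 1.7 m, then turn left 51°, forward 4.2 m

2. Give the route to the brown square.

blocked — turn left 98°, forward 2.6 m, then turn right 51°, forward 8.7 m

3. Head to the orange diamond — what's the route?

blocked — turn left 98°, forward 2.6 m, then turn right 68°, forward 5.5 m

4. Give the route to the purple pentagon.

blocked — turn left 98°, forward 2.6 m, then turn right 45°, forward 6.7 m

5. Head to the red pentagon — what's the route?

turn left 111°, forward 3.6 m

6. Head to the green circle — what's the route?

turn left 102°, forward 6.2 m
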